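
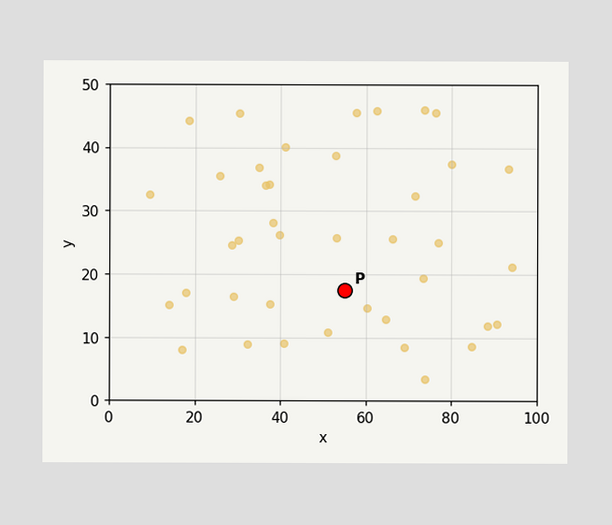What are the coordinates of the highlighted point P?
(55, 17.5)

Following the gridlines from P to each axis, P sits at (55, 17.5).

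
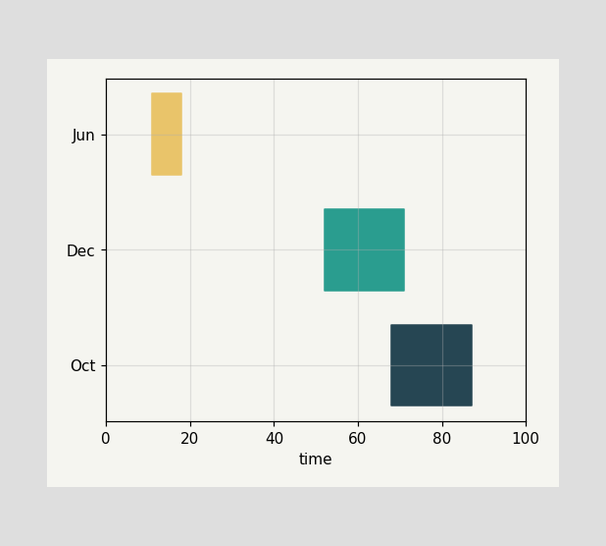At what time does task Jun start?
The Jun bar begins at t=11.

11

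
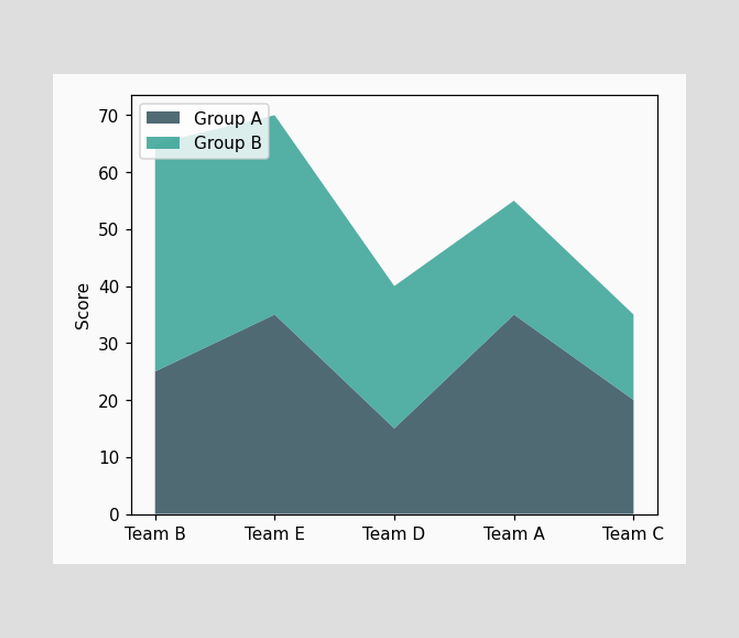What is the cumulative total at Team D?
40

The stacked total at Team D reaches 40.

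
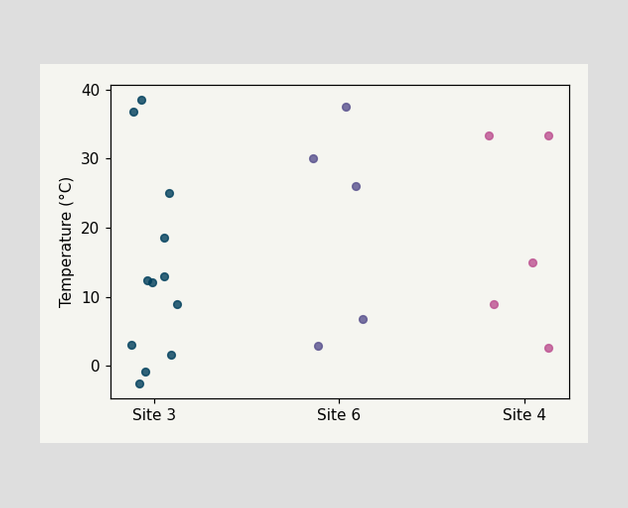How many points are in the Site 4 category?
5

Counting the markers in the Site 4 column gives 5.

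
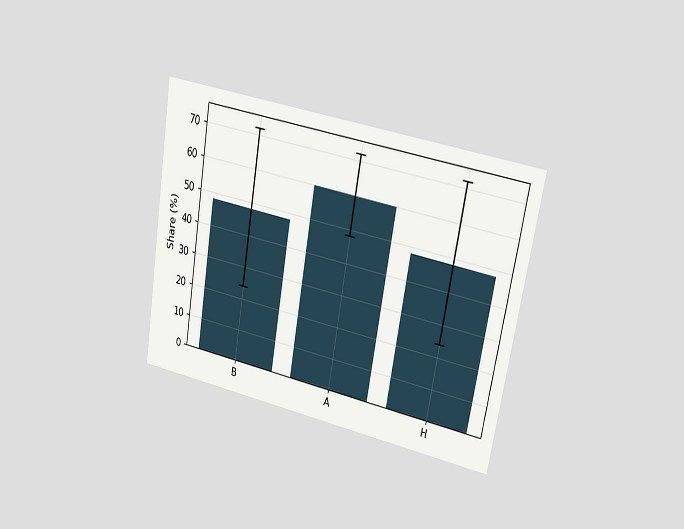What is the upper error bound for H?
The chart is tilted about 10° clockwise and viewed at a slight angle. The H bar's upper whisker reaches 72%.

72%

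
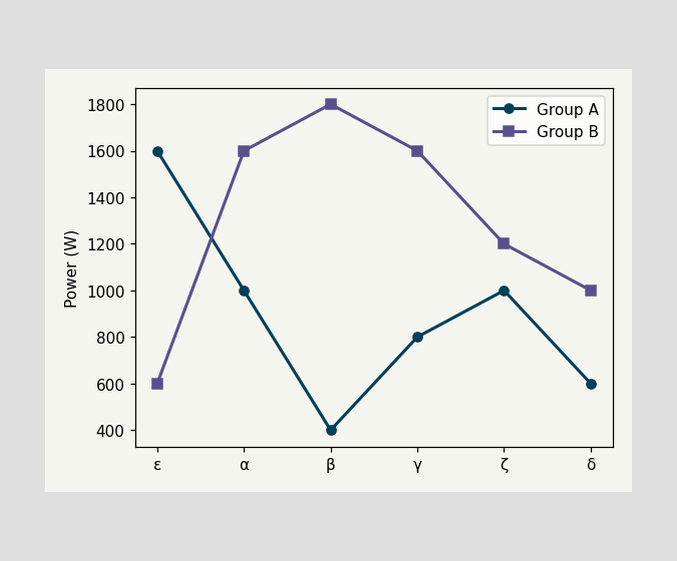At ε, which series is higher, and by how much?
At ε, Group A sits above the other line by 1000W.

Group A, by 1000W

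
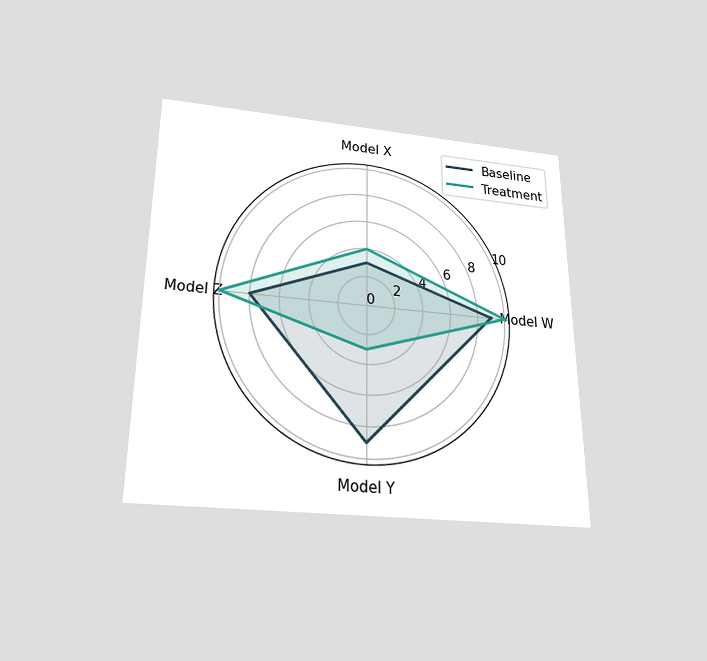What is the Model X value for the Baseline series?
3

The chart is viewed slightly from below. On the Model X axis, Baseline reaches 3.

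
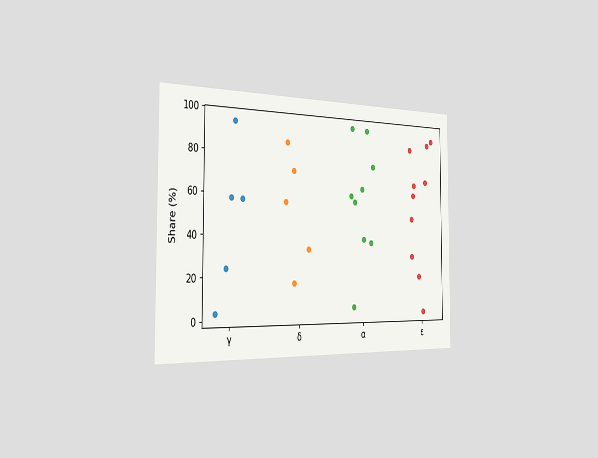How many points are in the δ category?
5

The chart is viewed slightly from the left. Counting the markers in the δ column gives 5.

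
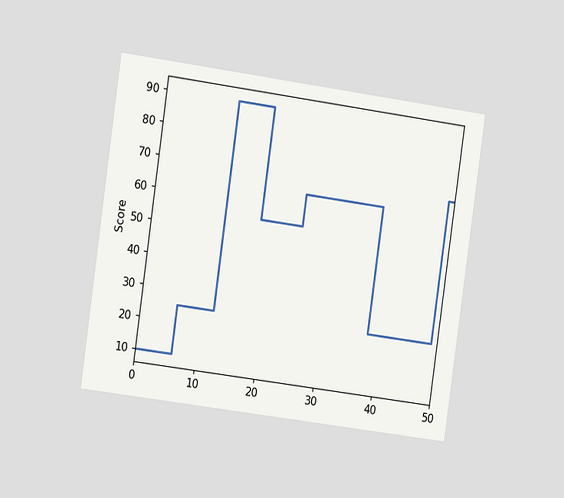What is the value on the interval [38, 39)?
25

The chart is tilted about 8° clockwise and viewed at a slight angle. On [38, 39) the step sits at 25.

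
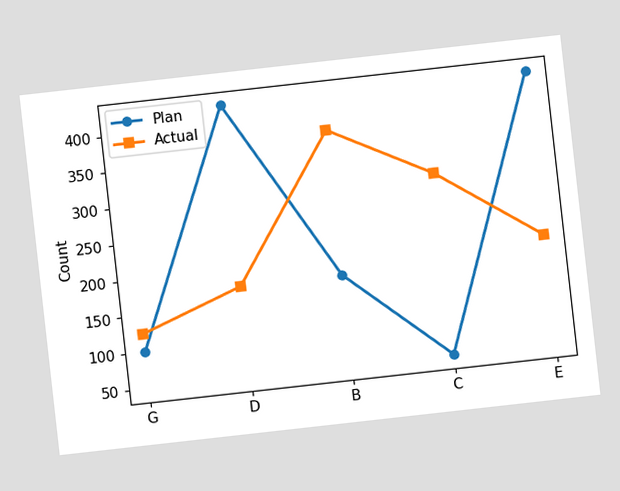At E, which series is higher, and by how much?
Plan, by 225

The chart is tilted about 6° counter-clockwise. At E, Plan sits above the other line by 225.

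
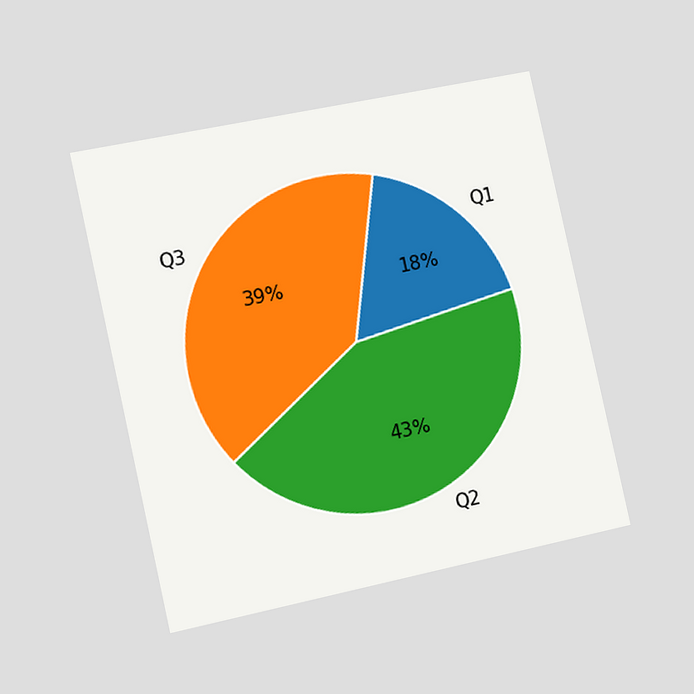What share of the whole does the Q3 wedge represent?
39%

The chart is tilted about 12° counter-clockwise and viewed slightly from the left. The Q3 slice takes up 39% of the pie.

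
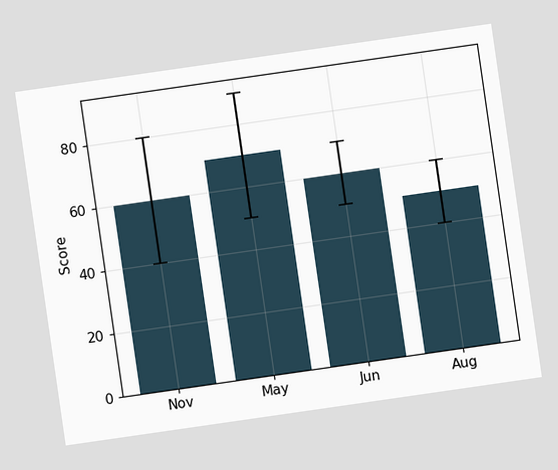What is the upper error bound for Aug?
The chart is tilted about 8° counter-clockwise. The Aug bar's upper whisker reaches 60.

60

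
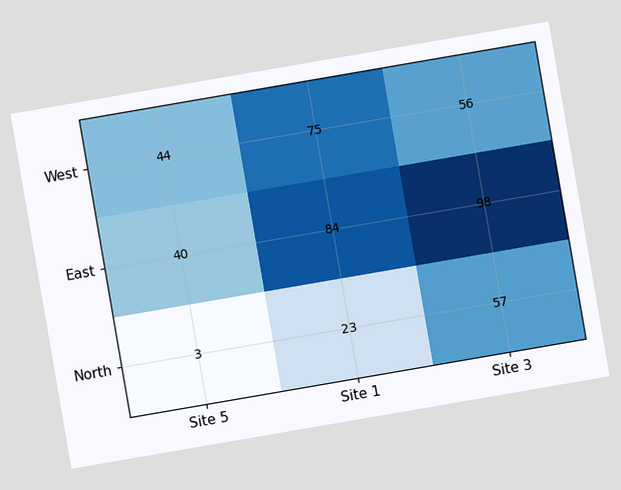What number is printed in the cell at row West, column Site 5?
The chart is tilted about 10° counter-clockwise. The (West, Site 5) cell reads 44.

44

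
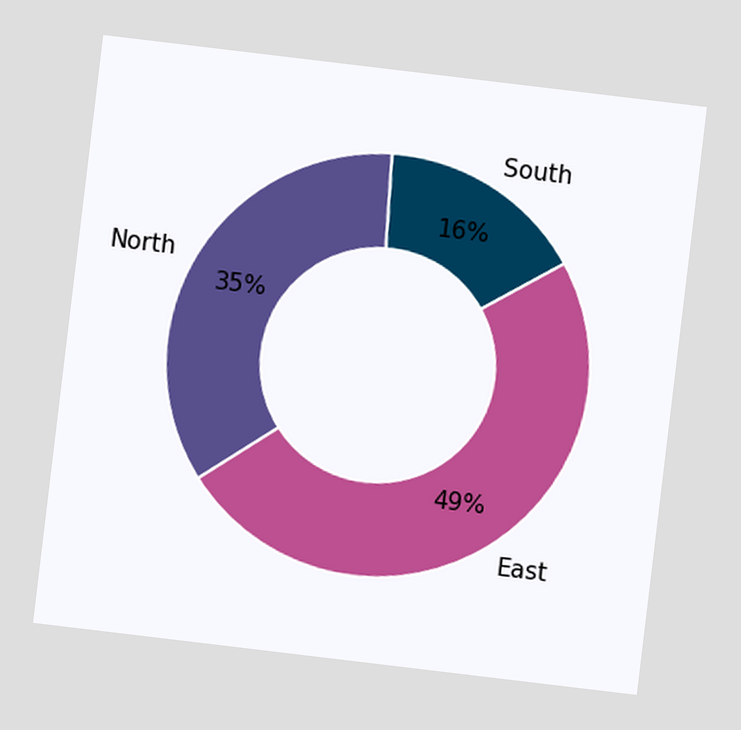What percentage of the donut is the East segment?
49%

The chart is tilted about 7° clockwise. The East segment takes up 49% of the ring.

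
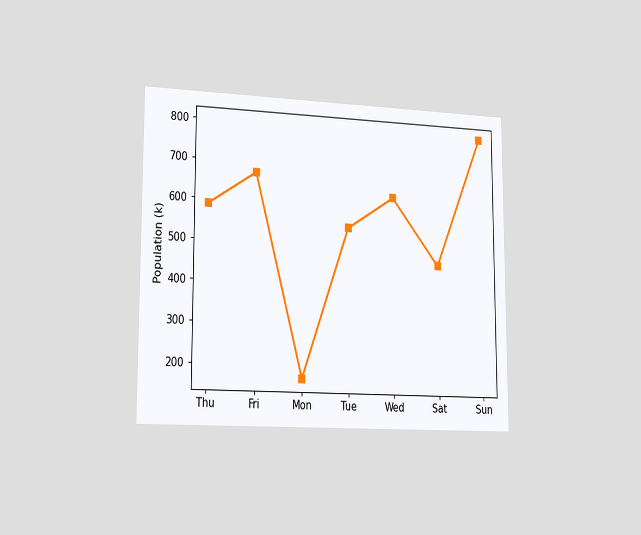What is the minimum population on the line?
168k

The chart is viewed slightly from the left. The lowest point is at Mon, and reading across to the y-axis gives 168k.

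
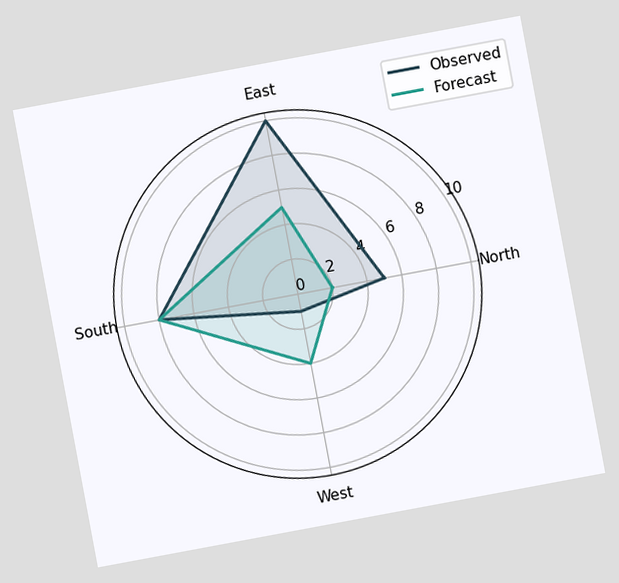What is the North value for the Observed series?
The chart is tilted about 11° counter-clockwise. On the North axis, Observed reaches 5.

5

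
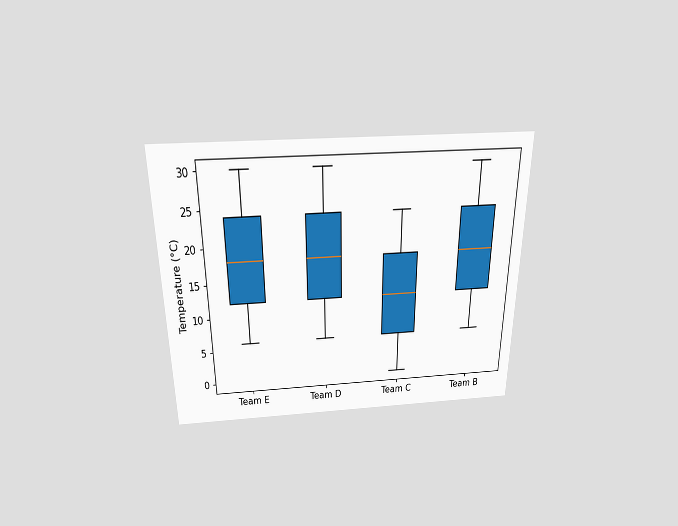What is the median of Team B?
The chart is viewed slightly from above. The median line in the Team B box sits at 18°C.

18°C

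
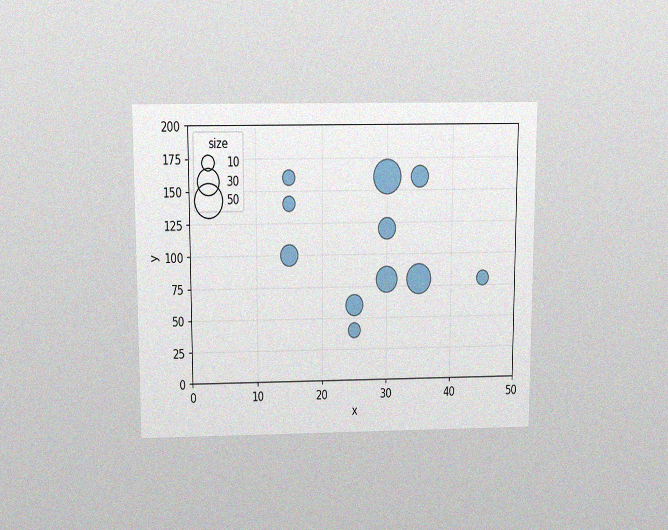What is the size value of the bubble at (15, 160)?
The chart is viewed slightly from above, with some photo noise. Matching the bubble at (15, 160) against the size legend gives 10.

10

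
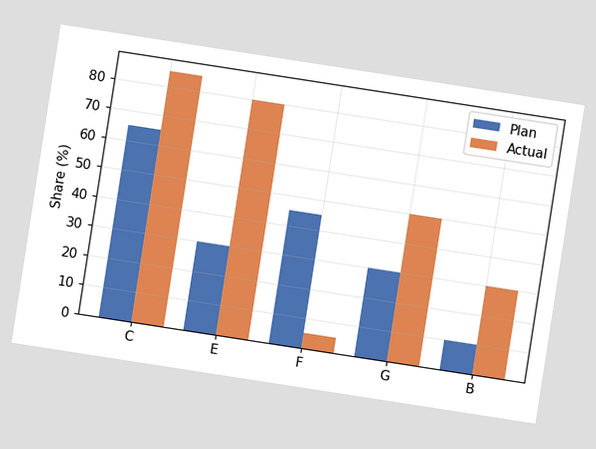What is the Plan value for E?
30%

The chart is tilted about 9° clockwise. The Plan bar at E reaches 30% on the y-axis.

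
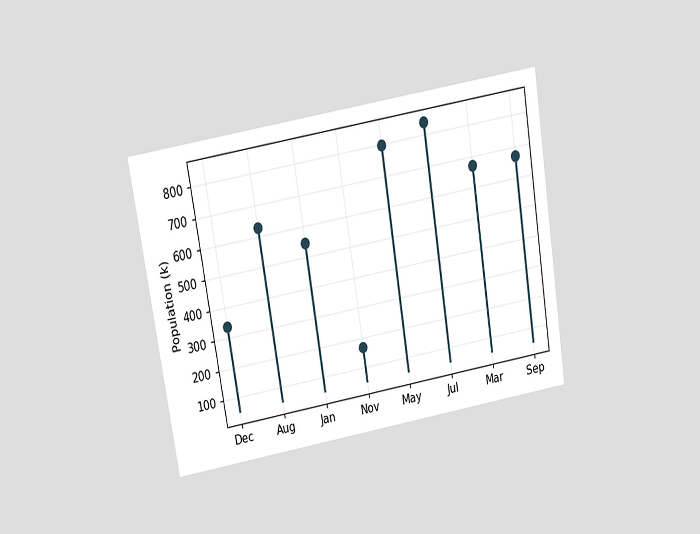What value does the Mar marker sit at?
672k

The chart is tilted about 9° counter-clockwise and viewed slightly from above. The Mar marker sits at 672k.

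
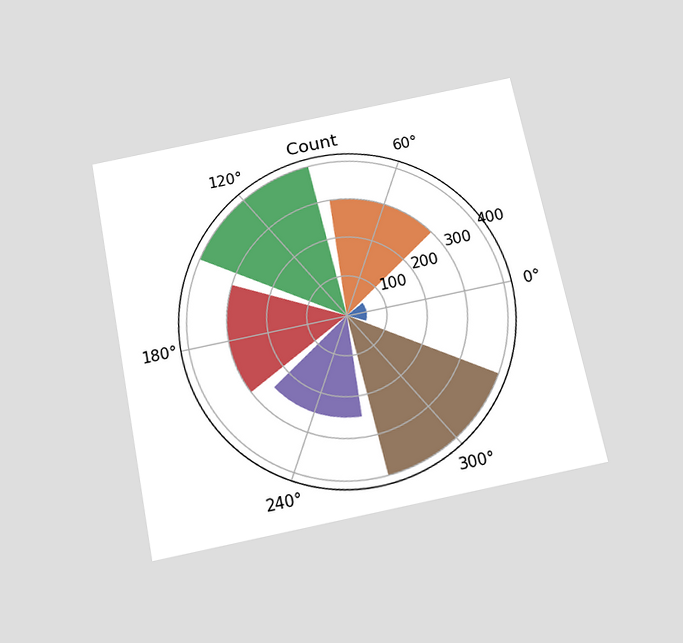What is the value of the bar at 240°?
250

The chart is tilted about 11° counter-clockwise and viewed slightly from below. The bar at 240° reaches 250 on the radial axis.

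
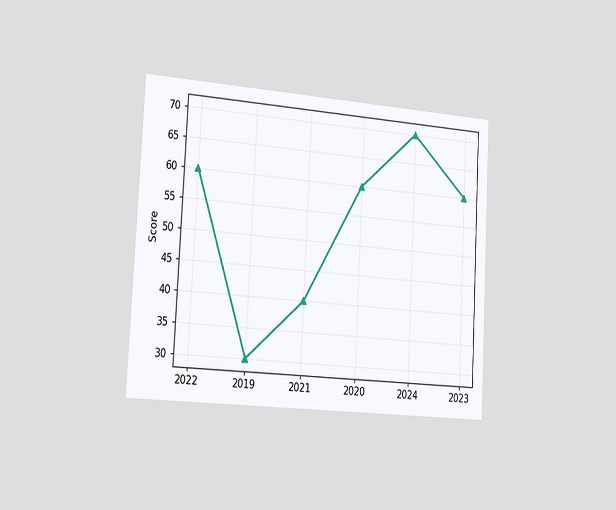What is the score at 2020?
The chart is tilted about 3° clockwise and viewed slightly from the left. At 2020, the line is at 60.

60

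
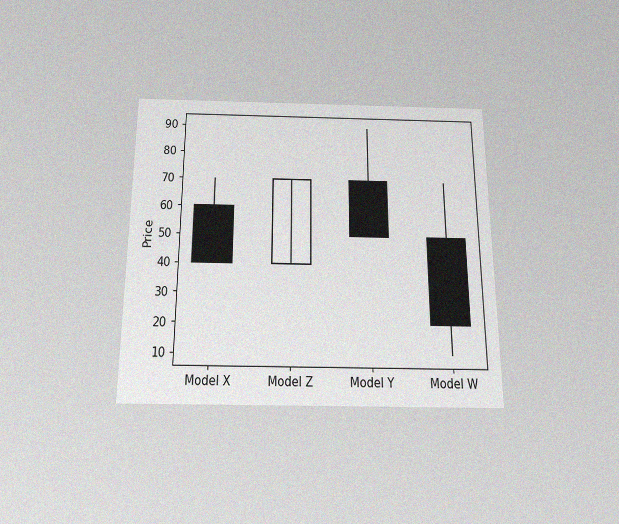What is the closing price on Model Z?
The chart is viewed slightly from below, with some photo noise. The Model Z candle closes at 70.

70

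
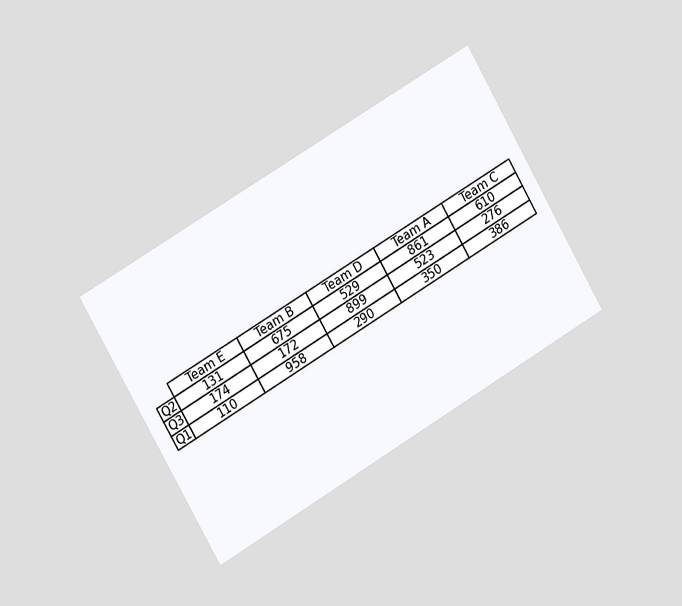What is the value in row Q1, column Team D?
The chart is tilted about 30° counter-clockwise and viewed slightly from the left. The (Q1, Team D) cell reads 290.

290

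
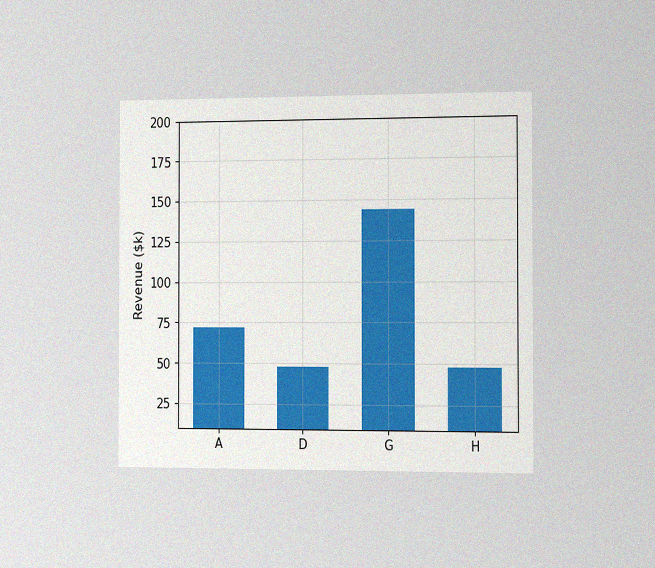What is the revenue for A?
The chart is viewed slightly from the right, with some photo noise. Reading along the chart's y-axis, the A bar reaches $72k.

$72k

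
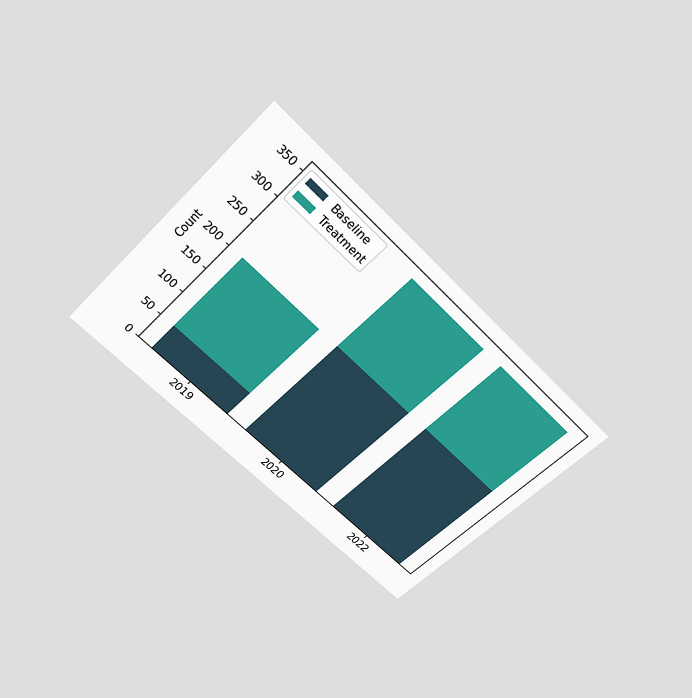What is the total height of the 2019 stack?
The chart is tilted about 45° clockwise and viewed slightly from above. The 2019 stack's top reaches 200 on the y-axis.

200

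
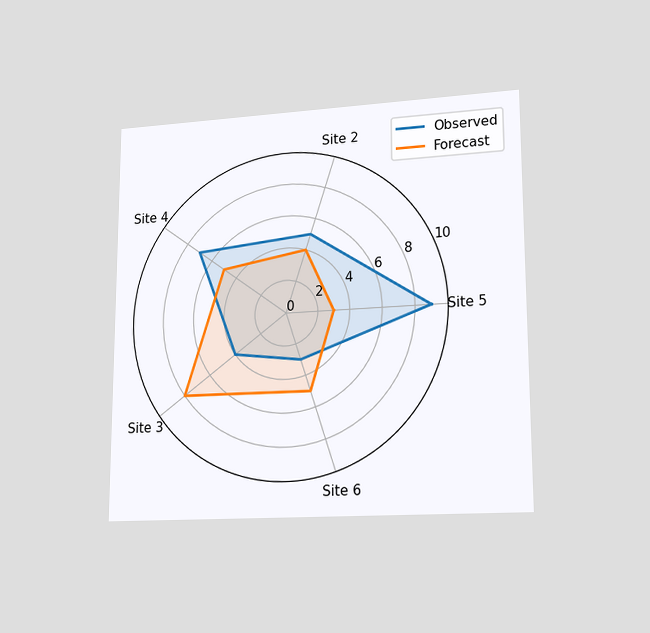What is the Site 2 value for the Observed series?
5

The chart is viewed at a slight angle. On the Site 2 axis, Observed reaches 5.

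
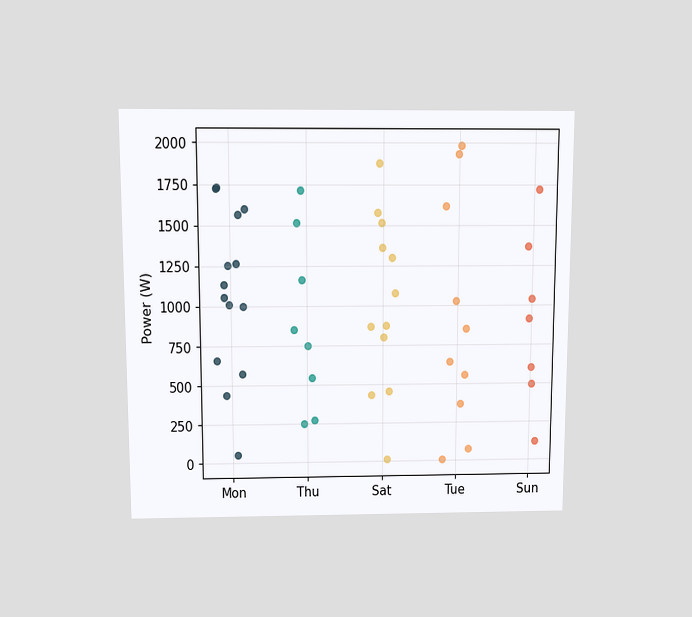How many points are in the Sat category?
12

The chart is viewed slightly from above. Counting the markers in the Sat column gives 12.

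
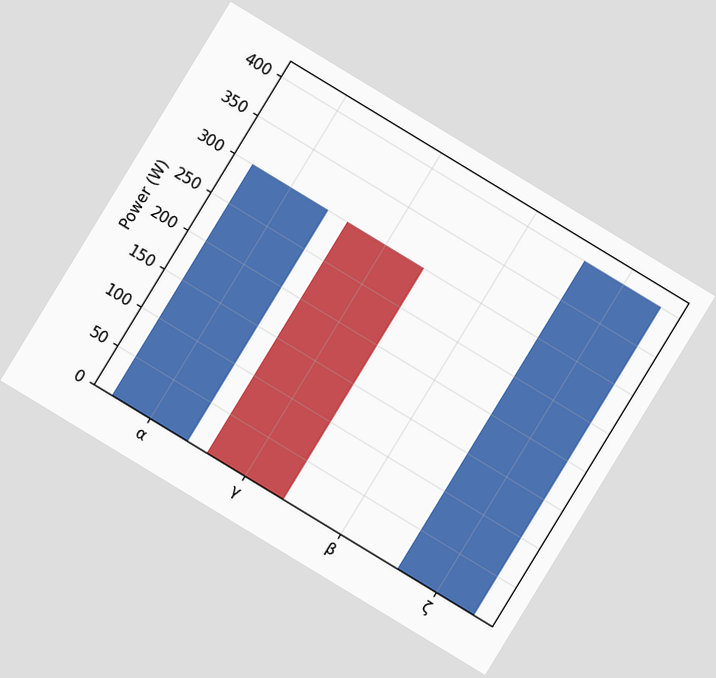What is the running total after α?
The chart is tilted about 31° clockwise. After α the running total reaches 300W.

300W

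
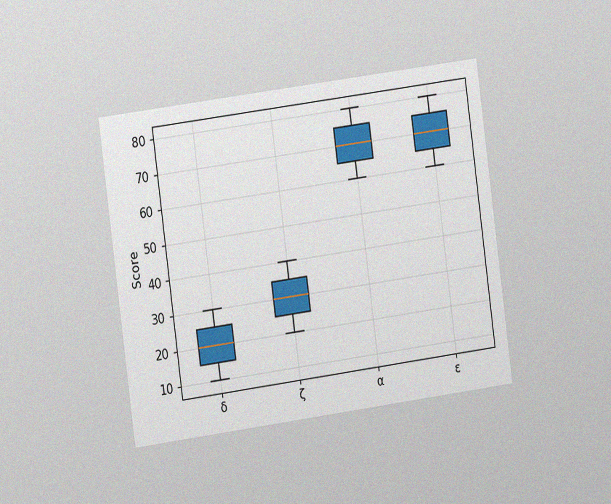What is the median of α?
The chart is tilted about 8° counter-clockwise and viewed slightly from the left, with some photo noise. The median line in the α box sits at 70.

70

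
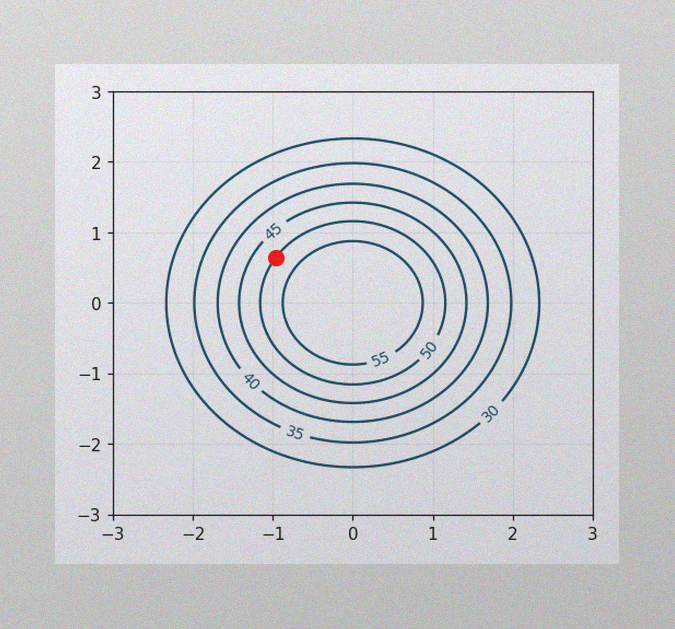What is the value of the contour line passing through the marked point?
50

The image has some photo noise and uneven lighting. The marked point sits on the contour labelled 50.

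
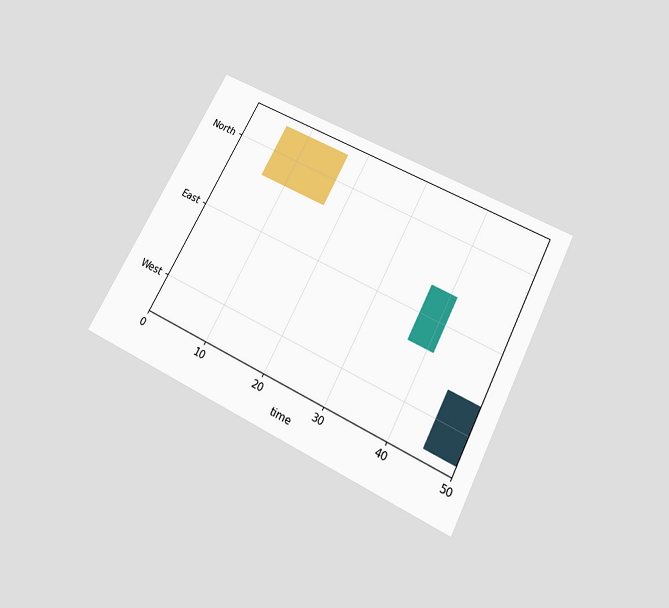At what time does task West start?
45

The chart is tilted about 27° clockwise and viewed slightly from below. The West bar begins at t=45.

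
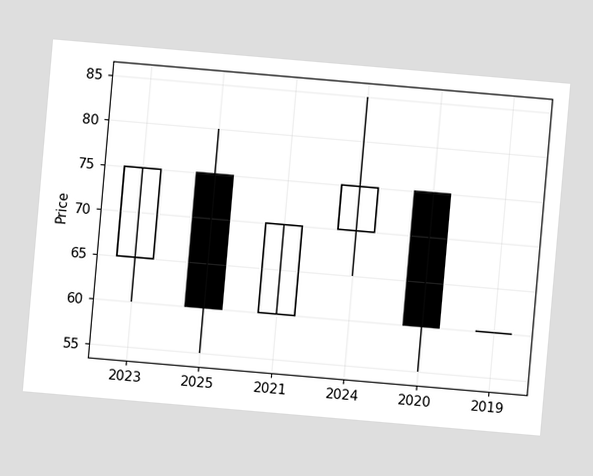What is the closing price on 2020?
The chart is tilted about 5° clockwise. The 2020 candle closes at 60.

60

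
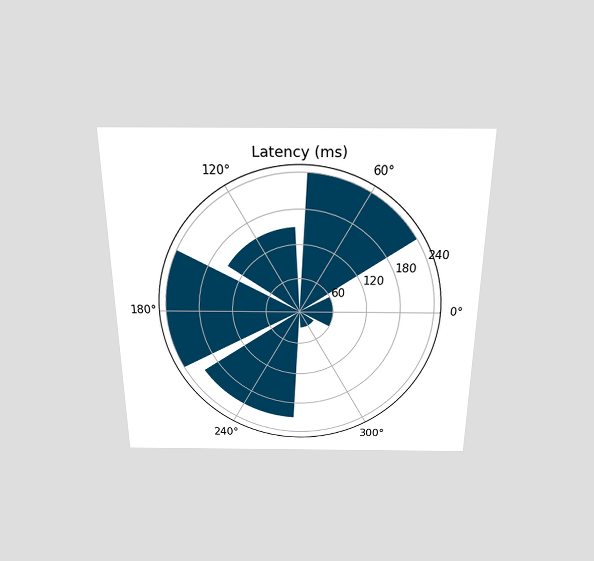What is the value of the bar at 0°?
60ms

The chart is viewed slightly from above. The bar at 0° reaches 60ms on the radial axis.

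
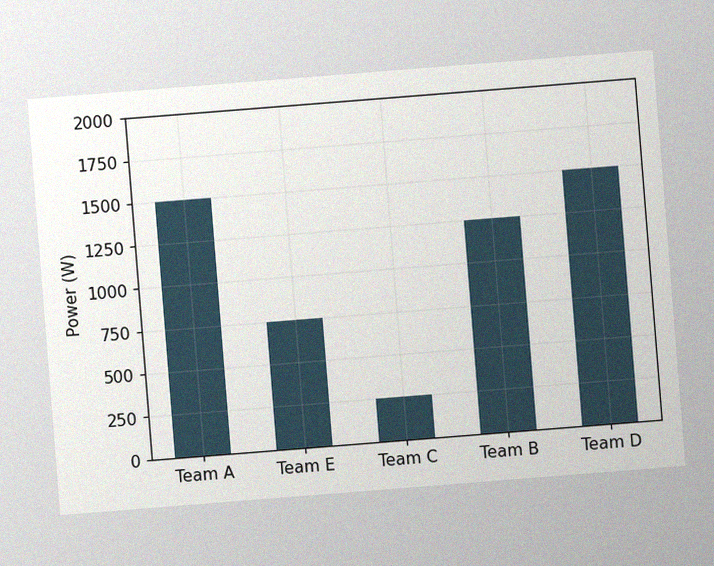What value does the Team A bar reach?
1500W

The chart is tilted about 5° counter-clockwise, with some photo noise. Reading along the chart's y-axis, the Team A bar reaches 1500W.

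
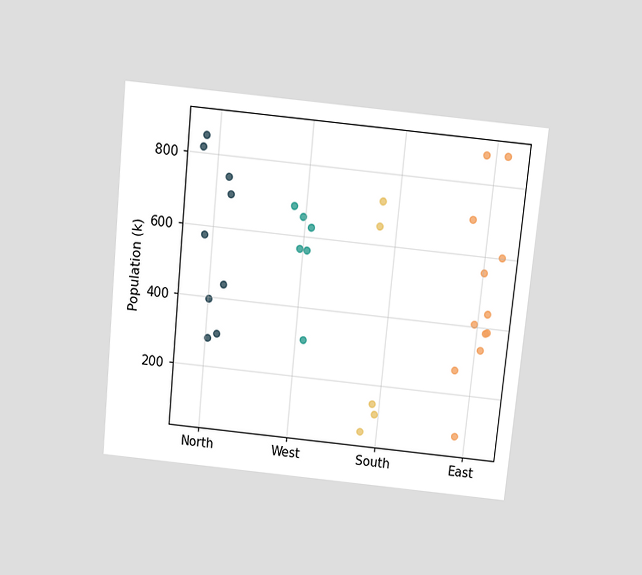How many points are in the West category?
6

The chart is tilted about 6° clockwise and viewed slightly from above. Counting the markers in the West column gives 6.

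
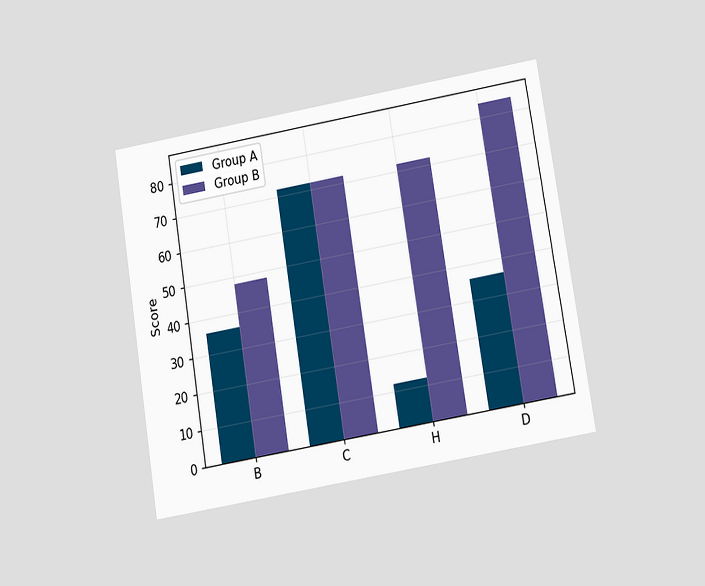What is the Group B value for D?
84

The chart is tilted about 9° counter-clockwise and viewed slightly from below. The Group B bar at D reaches 84 on the y-axis.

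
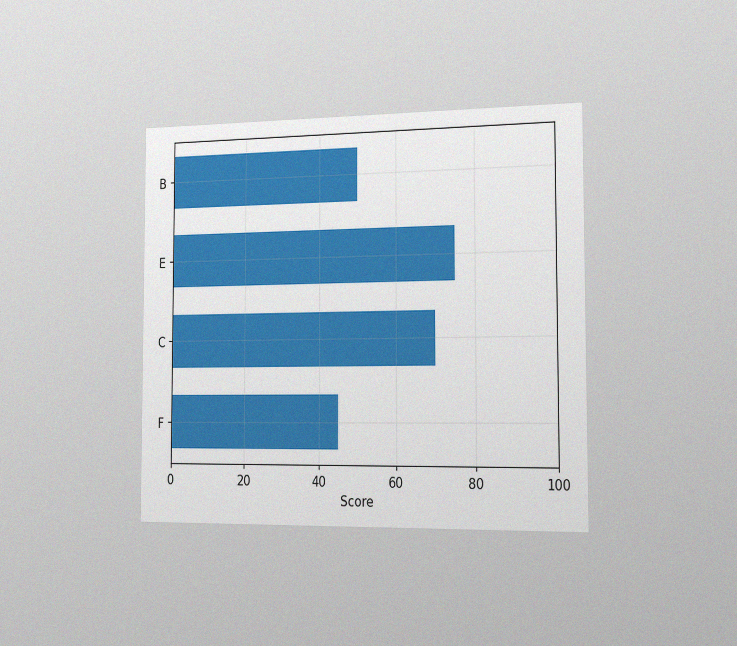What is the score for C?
The chart is viewed slightly from the right, with some photo noise. Reading along the chart's x-axis, the C bar reaches 70.

70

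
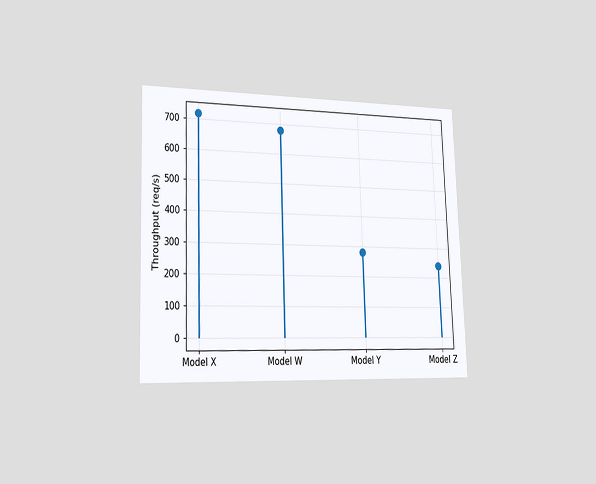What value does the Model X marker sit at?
The chart is viewed slightly from the left. The Model X marker sits at 720req/s.

720req/s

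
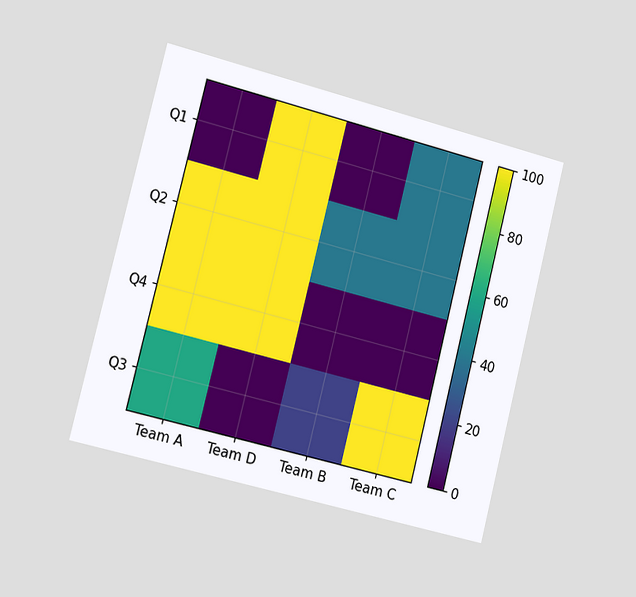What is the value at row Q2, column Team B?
The chart is tilted about 14° clockwise and viewed slightly from the left. Matching cell (Q2, Team B) against the colorbar gives 40.

40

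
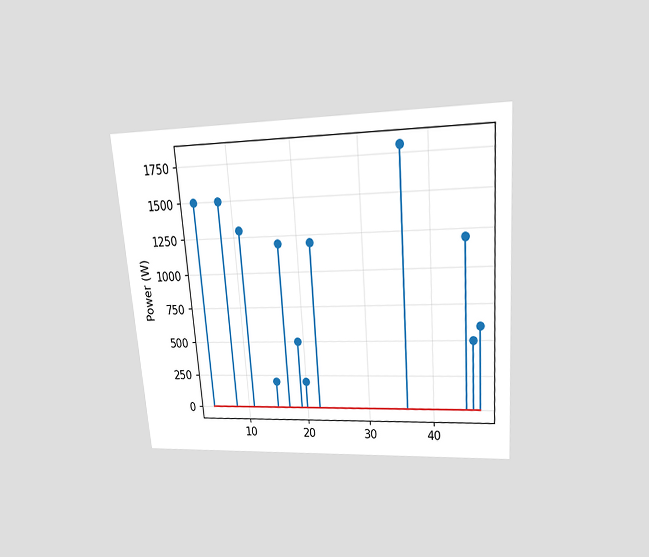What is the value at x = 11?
1300W

The chart is tilted about 4° counter-clockwise and viewed slightly from above. The stem at x=11 reaches 1300W.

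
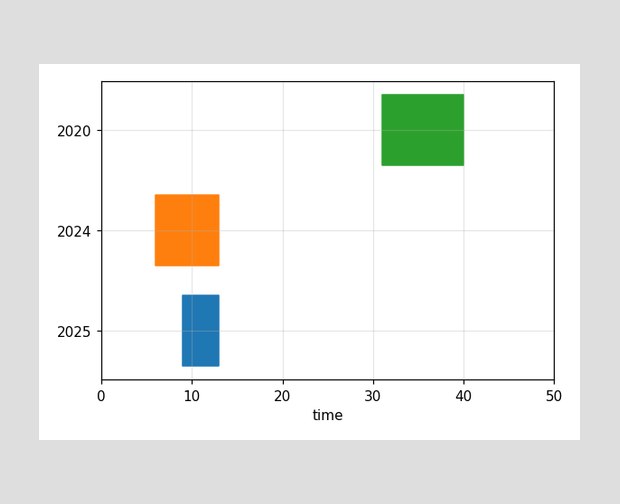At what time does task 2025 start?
9

The 2025 bar begins at t=9.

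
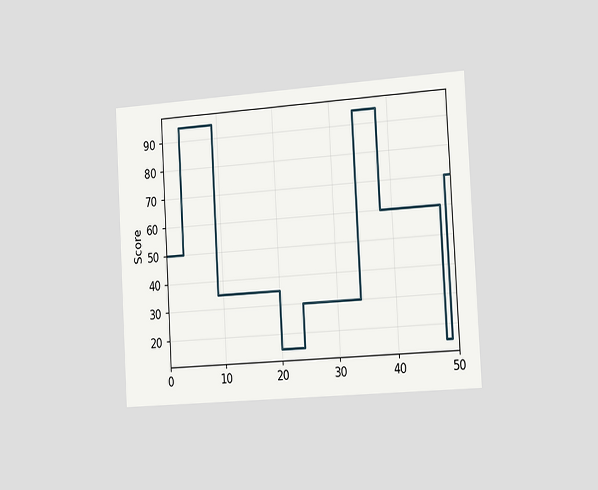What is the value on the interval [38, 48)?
The chart is tilted about 3° counter-clockwise and viewed slightly from the right. On [38, 48) the step sits at 60.

60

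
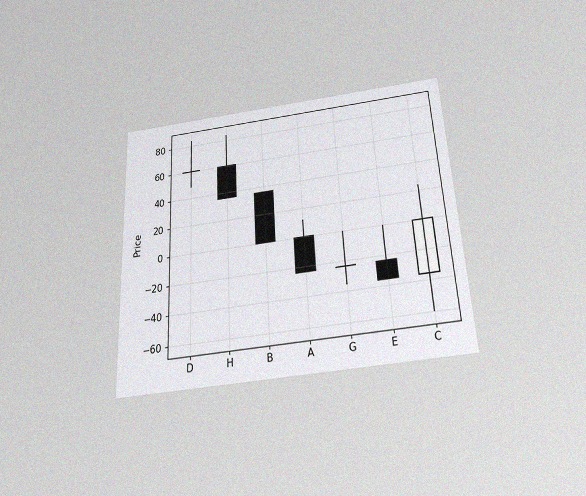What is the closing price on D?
60

The chart is tilted about 3° counter-clockwise and viewed slightly from below, with some photo noise. The D candle closes at 60.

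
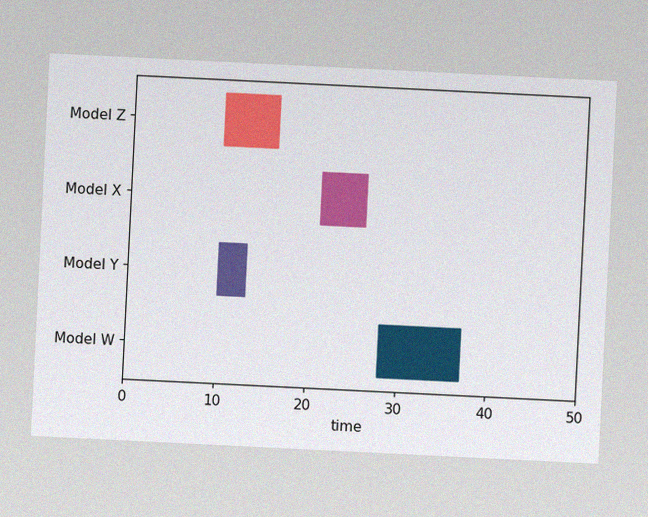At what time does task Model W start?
28

The chart is tilted about 3° clockwise, with some photo noise. The Model W bar begins at t=28.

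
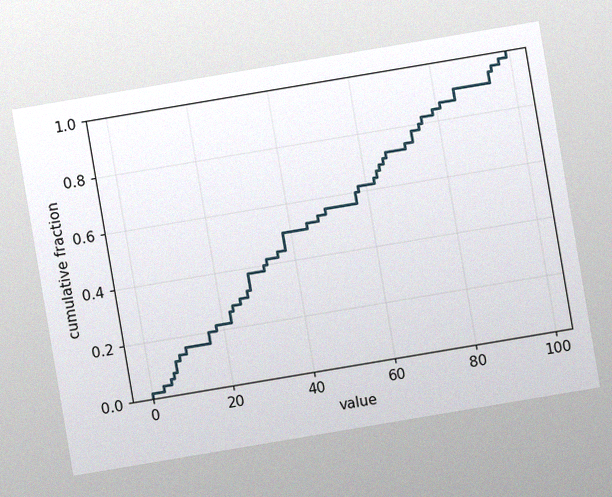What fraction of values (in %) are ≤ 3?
The chart is tilted about 10° counter-clockwise, with some photo noise. At x=3 the ECDF step is at 4%.

4%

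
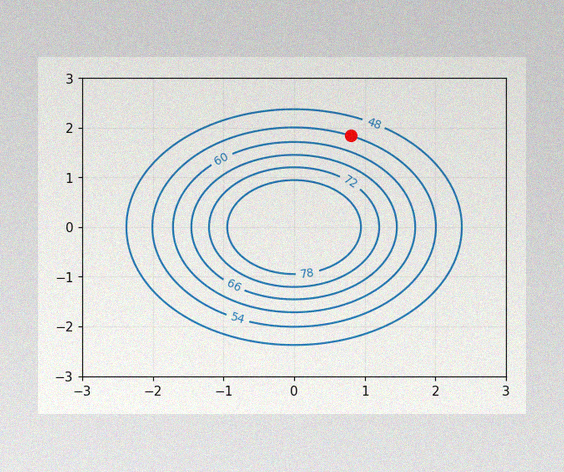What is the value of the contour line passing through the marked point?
The image has some photo noise and uneven lighting. The marked point sits on the contour labelled 54.

54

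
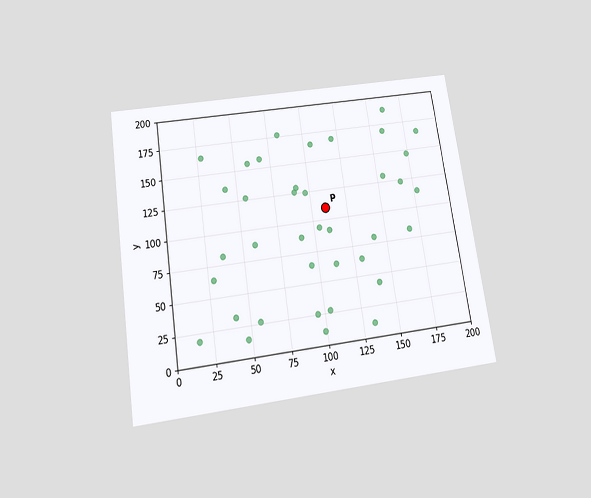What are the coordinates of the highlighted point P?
The chart is tilted about 8° counter-clockwise and viewed slightly from below. Following the gridlines from P to each axis, P sits at (110, 110).

(110, 110)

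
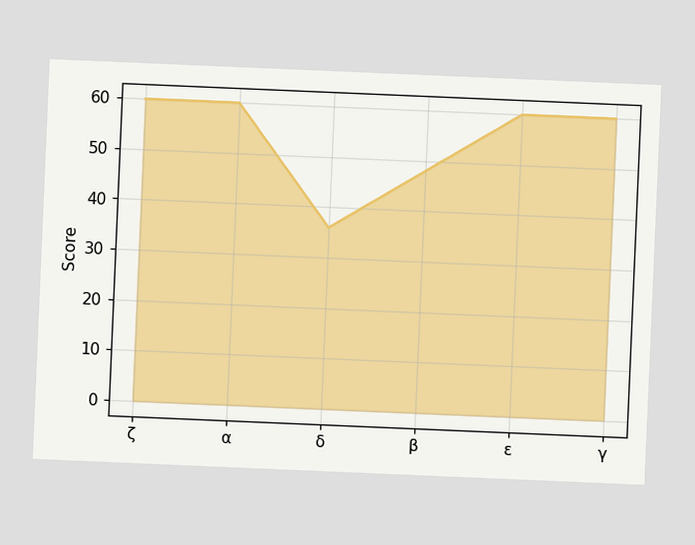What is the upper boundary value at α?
60

The chart is tilted about 2° clockwise. At α the upper boundary is at 60.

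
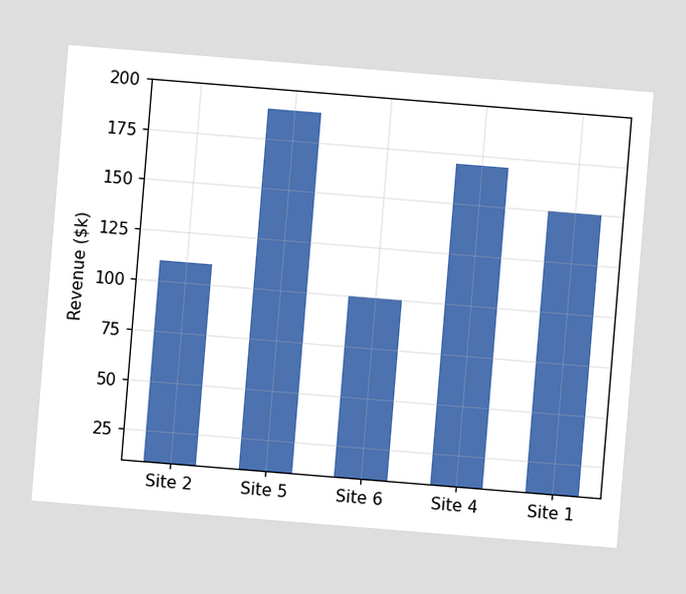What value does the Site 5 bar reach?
$190k

The chart is tilted about 5° clockwise. Reading along the chart's y-axis, the Site 5 bar reaches $190k.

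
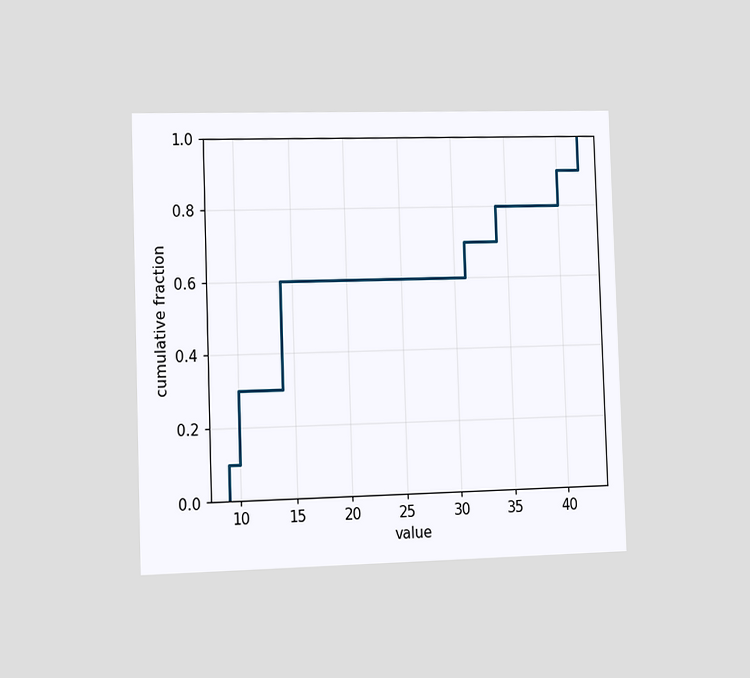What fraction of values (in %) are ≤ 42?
The chart is viewed slightly from the left. At x=42 the ECDF step is at 100%.

100%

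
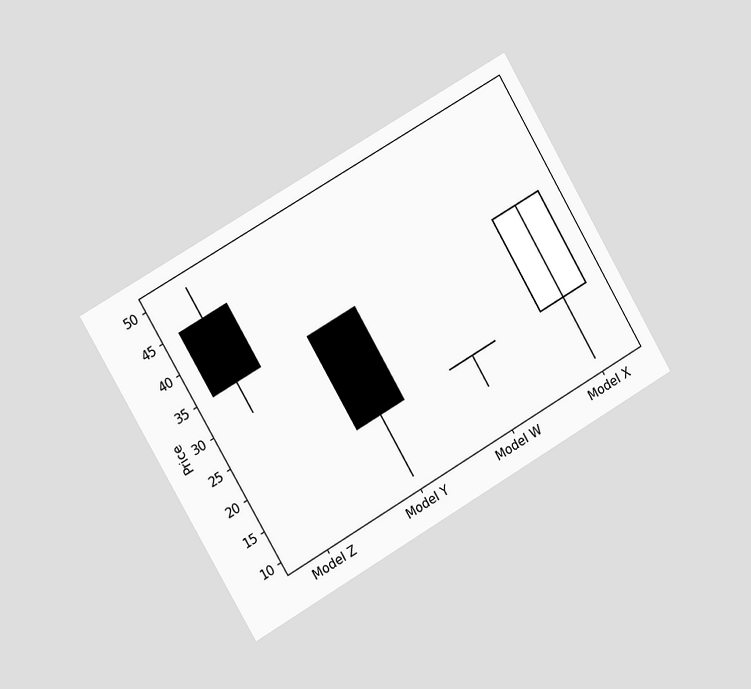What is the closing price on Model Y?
The chart is tilted about 30° counter-clockwise and viewed slightly from the left. The Model Y candle closes at 20.

20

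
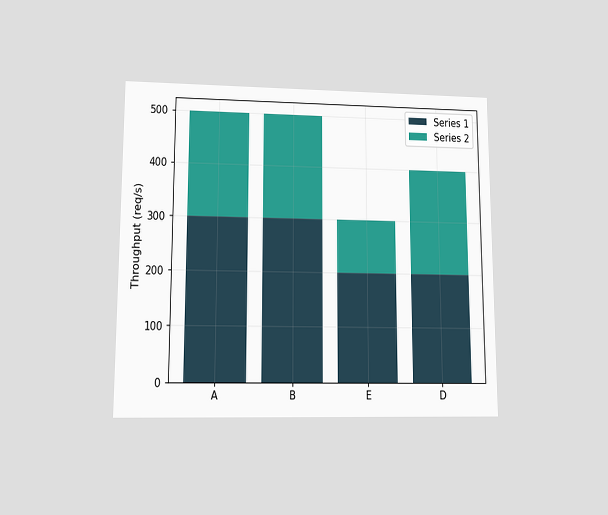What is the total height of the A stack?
The chart is viewed at a slight angle. The A stack's top reaches 500req/s on the y-axis.

500req/s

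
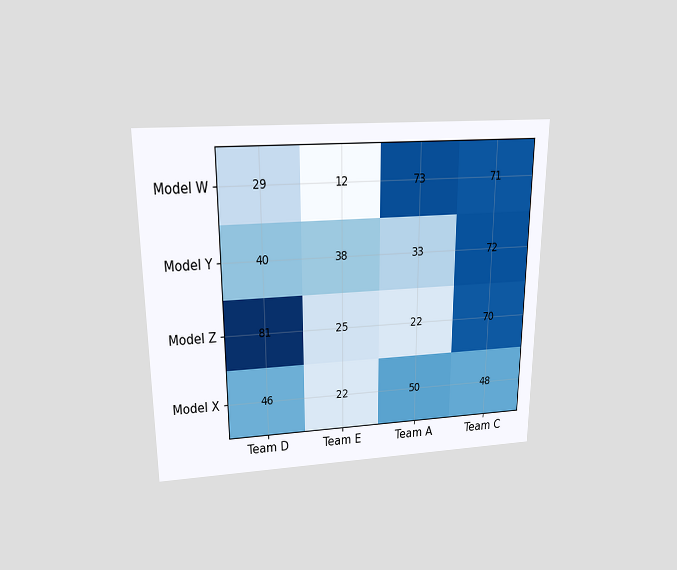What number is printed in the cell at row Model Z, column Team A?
The chart is viewed slightly from above. The (Model Z, Team A) cell reads 22.

22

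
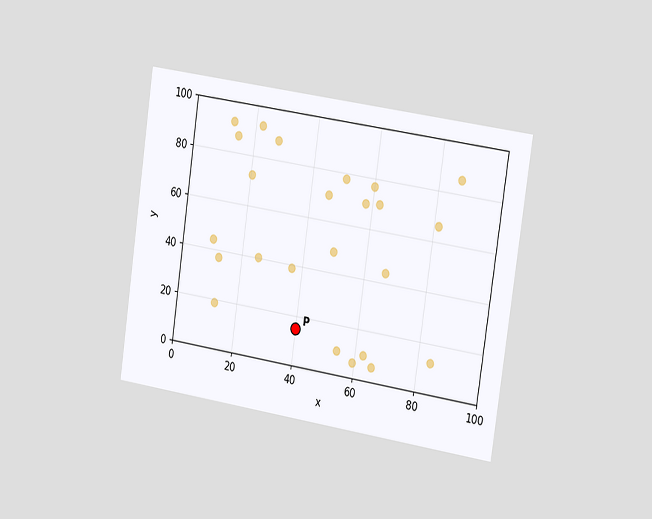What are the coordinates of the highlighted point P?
The chart is tilted about 8° clockwise and viewed slightly from the right. Following the gridlines from P to each axis, P sits at (40, 15).

(40, 15)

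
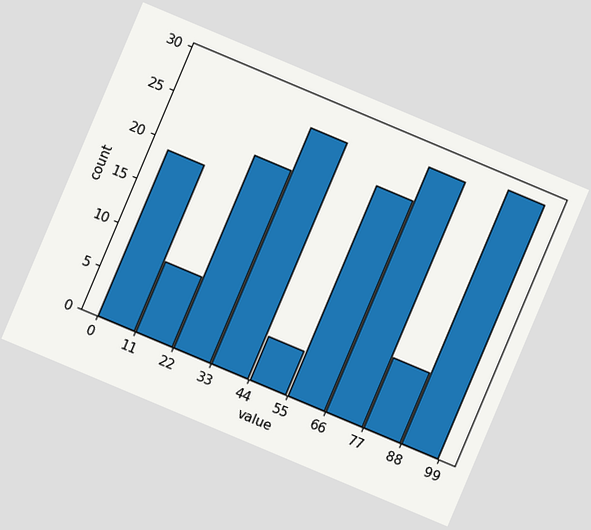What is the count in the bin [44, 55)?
5

The chart is tilted about 23° clockwise. The [44, 55) bin has height 5.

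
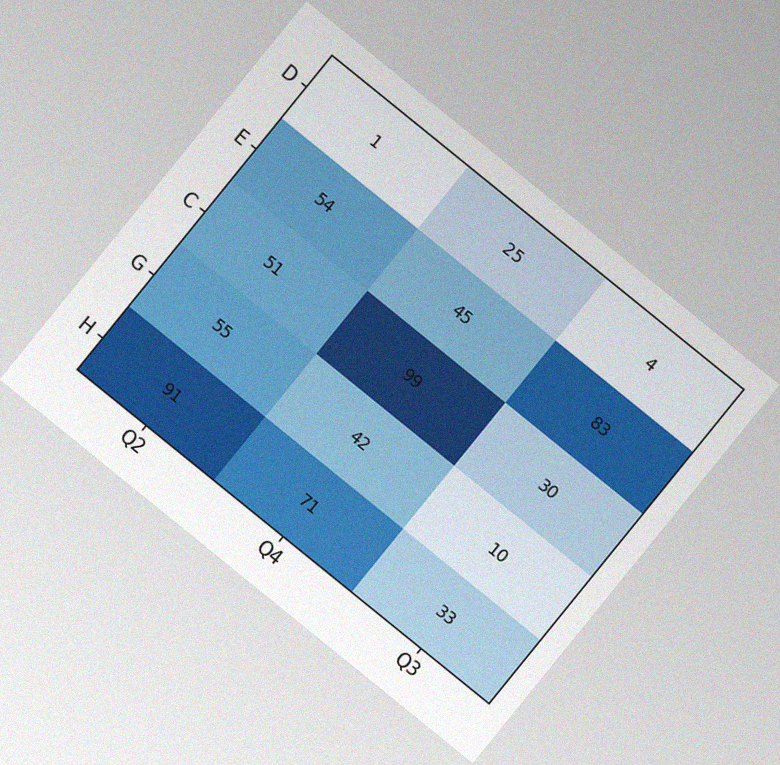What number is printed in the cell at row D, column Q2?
The chart is tilted about 39° clockwise, with some photo noise. The (D, Q2) cell reads 1.

1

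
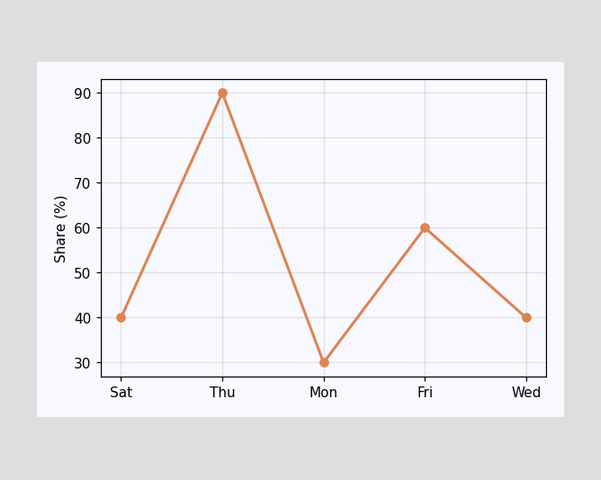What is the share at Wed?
40%

At Wed, the line is at 40%.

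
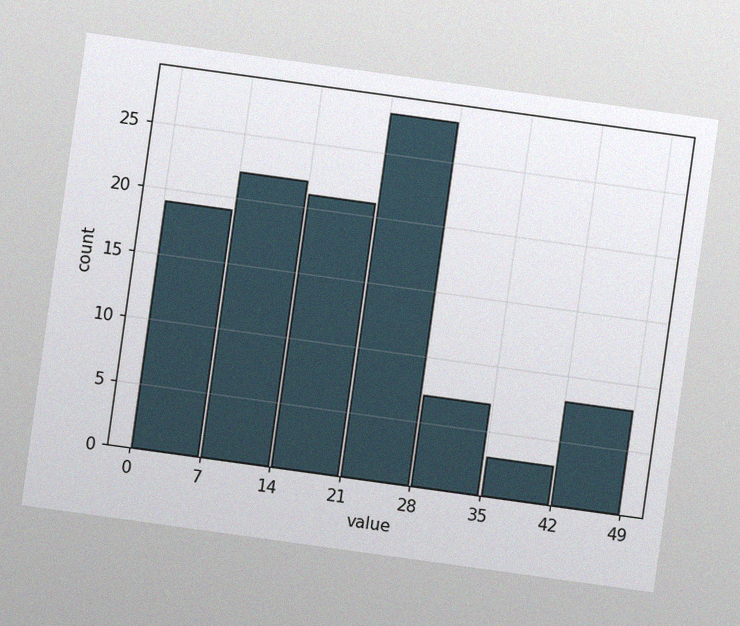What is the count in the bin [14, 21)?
21

The chart is tilted about 8° clockwise, with some photo noise. The [14, 21) bin has height 21.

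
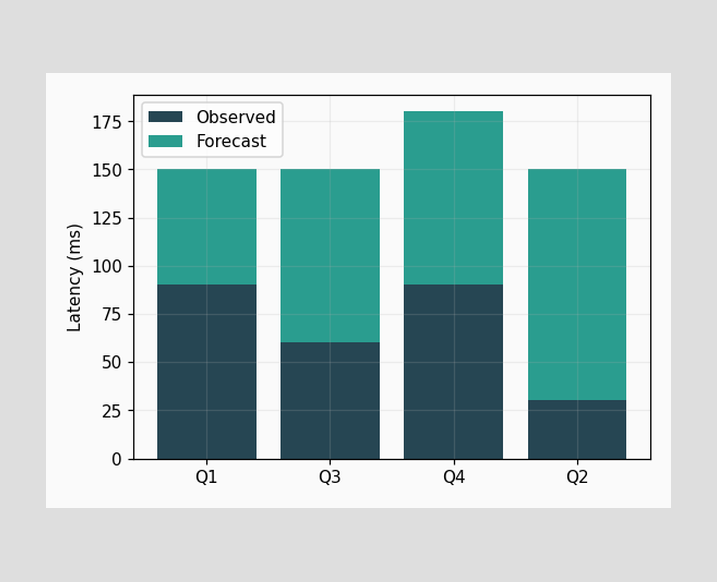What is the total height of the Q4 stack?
180ms

The Q4 stack's top reaches 180ms on the y-axis.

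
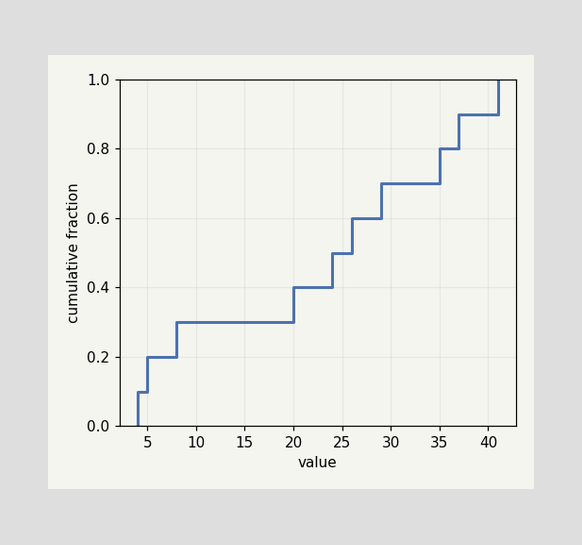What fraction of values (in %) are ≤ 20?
At x=20 the ECDF step is at 40%.

40%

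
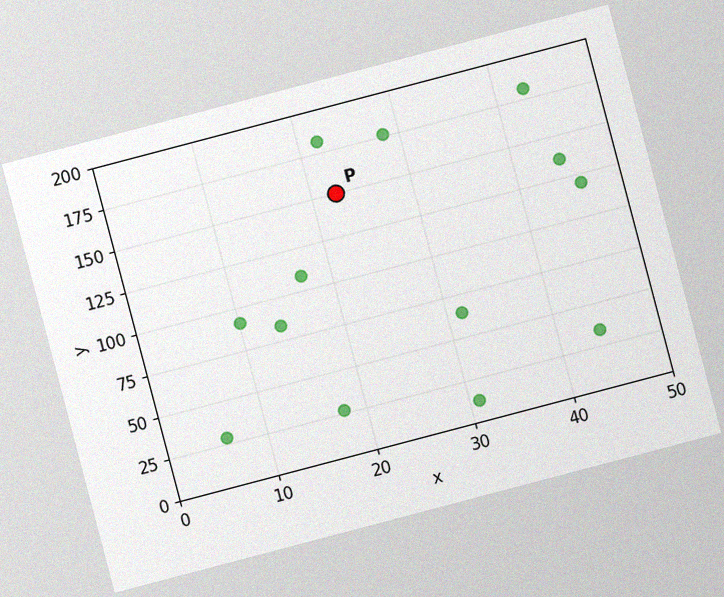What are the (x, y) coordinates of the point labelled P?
The chart is tilted about 15° counter-clockwise, with some photo noise. Following the gridlines from P to each axis, P sits at (22.5, 150).

(22.5, 150)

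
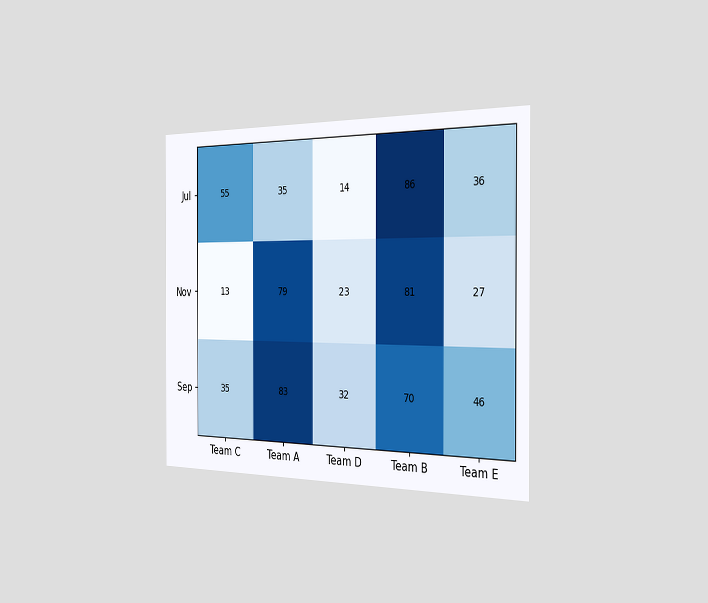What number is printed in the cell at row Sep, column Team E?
The chart is viewed slightly from the right. The (Sep, Team E) cell reads 46.

46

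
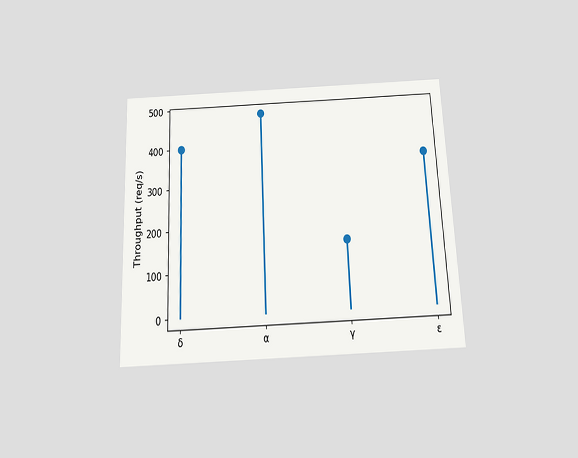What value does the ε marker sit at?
360req/s

The chart is tilted about 3° counter-clockwise and viewed slightly from below. The ε marker sits at 360req/s.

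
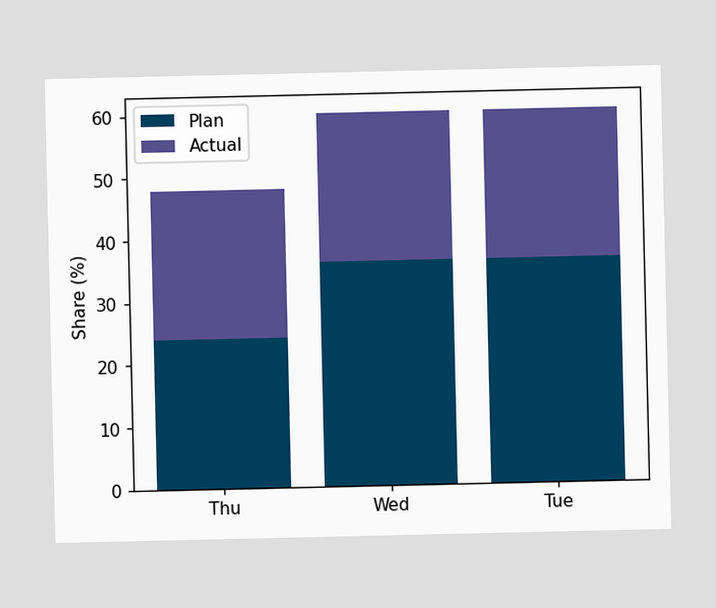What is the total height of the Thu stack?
The Thu stack's top reaches 48% on the y-axis.

48%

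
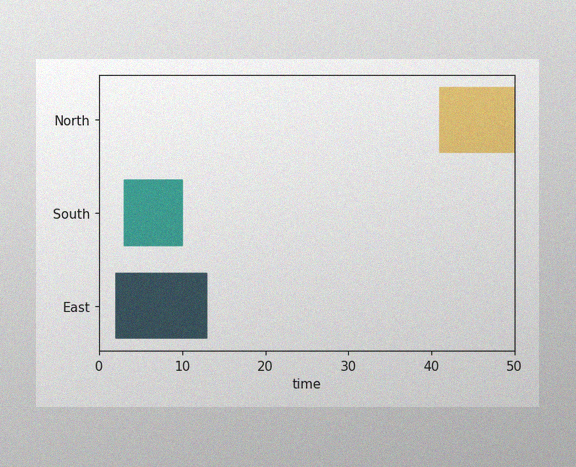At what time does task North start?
The image has some photo noise and uneven lighting. The North bar begins at t=41.

41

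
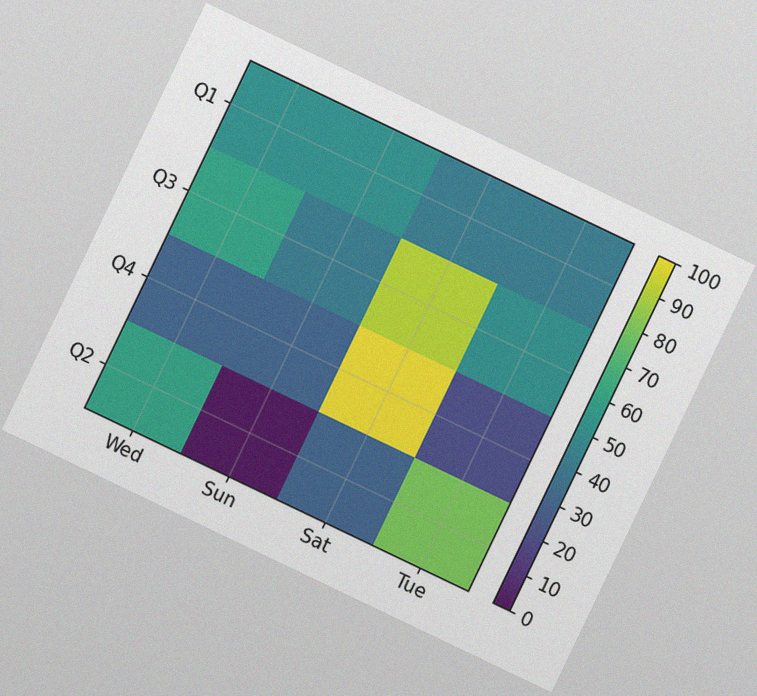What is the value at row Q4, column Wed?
30

The chart is tilted about 26° clockwise, with some photo noise. Matching cell (Q4, Wed) against the colorbar gives 30.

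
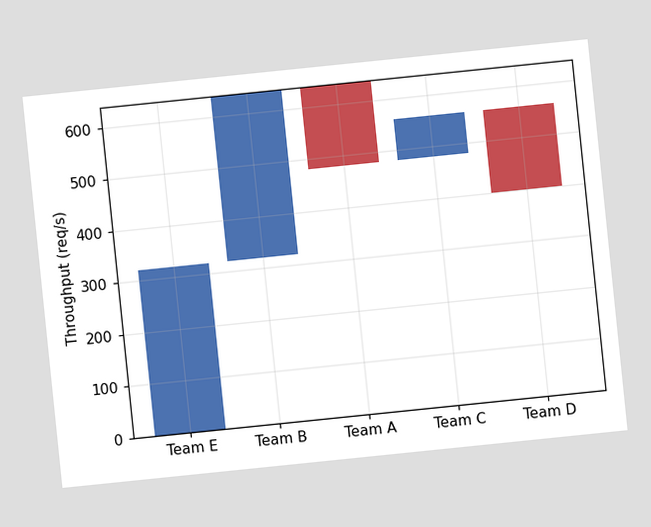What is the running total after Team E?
320req/s

The chart is tilted about 6° counter-clockwise. After Team E the running total reaches 320req/s.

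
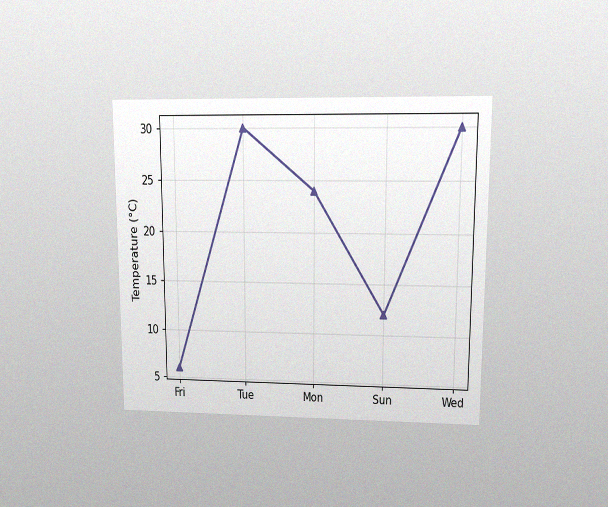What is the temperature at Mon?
The chart is viewed at a slight angle, with some photo noise. At Mon, the line is at 24°C.

24°C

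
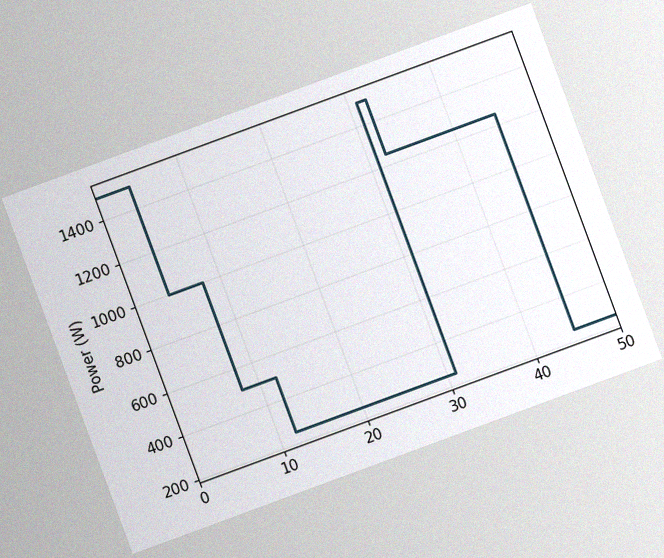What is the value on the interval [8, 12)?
The chart is tilted about 20° counter-clockwise, with some photo noise. On [8, 12) the step sits at 500W.

500W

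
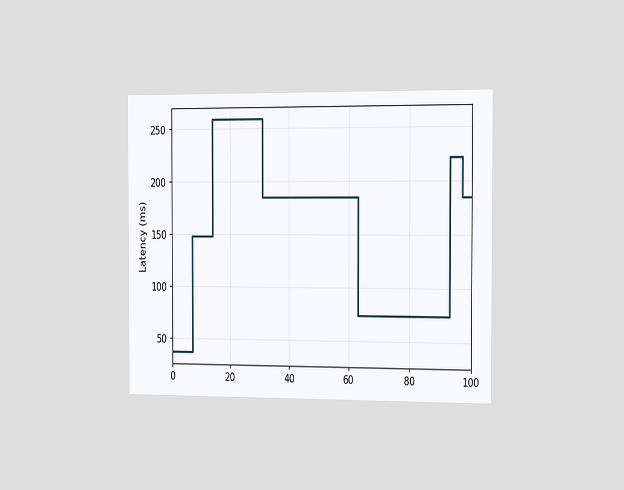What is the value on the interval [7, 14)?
148ms

The chart is viewed slightly from the right. On [7, 14) the step sits at 148ms.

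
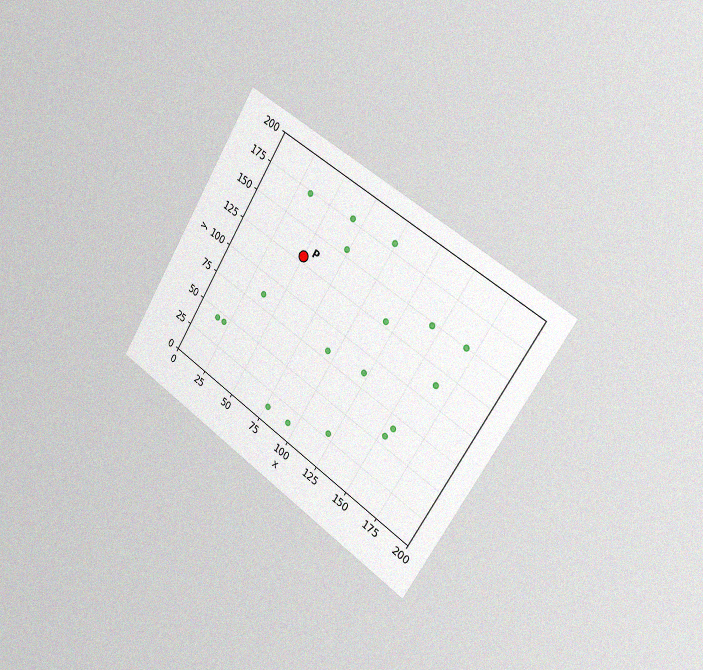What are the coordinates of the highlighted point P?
(50, 130)

The chart is tilted about 32° clockwise and viewed slightly from the right, with some photo noise. Following the gridlines from P to each axis, P sits at (50, 130).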